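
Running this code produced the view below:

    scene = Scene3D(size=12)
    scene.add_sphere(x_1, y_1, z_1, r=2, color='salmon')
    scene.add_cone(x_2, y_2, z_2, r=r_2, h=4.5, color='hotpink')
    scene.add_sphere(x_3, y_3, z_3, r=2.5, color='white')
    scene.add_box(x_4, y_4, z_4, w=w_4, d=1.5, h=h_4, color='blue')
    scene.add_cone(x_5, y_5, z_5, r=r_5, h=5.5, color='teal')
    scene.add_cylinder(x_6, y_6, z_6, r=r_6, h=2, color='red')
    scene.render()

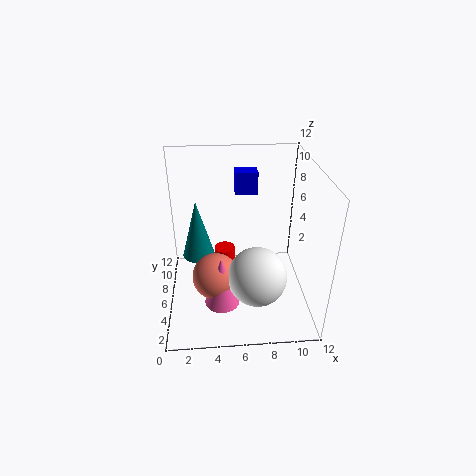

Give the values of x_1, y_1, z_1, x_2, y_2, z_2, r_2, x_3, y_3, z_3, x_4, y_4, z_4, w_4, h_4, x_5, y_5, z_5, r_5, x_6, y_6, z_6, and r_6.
x_1 = 4
y_1 = 5.5
z_1 = 2.5
x_2 = 4.5
y_2 = 4.5
z_2 = 0.5
r_2 = 1.5
x_3 = 7.5
y_3 = 4.5
z_3 = 3
x_4 = 6
y_4 = 9
z_4 = 8.5
w_4 = 2
h_4 = 2
x_5 = 2.5
y_5 = 9
z_5 = 2.5
r_5 = 1.5
x_6 = 5
y_6 = 10
z_6 = 0.5
r_6 = 1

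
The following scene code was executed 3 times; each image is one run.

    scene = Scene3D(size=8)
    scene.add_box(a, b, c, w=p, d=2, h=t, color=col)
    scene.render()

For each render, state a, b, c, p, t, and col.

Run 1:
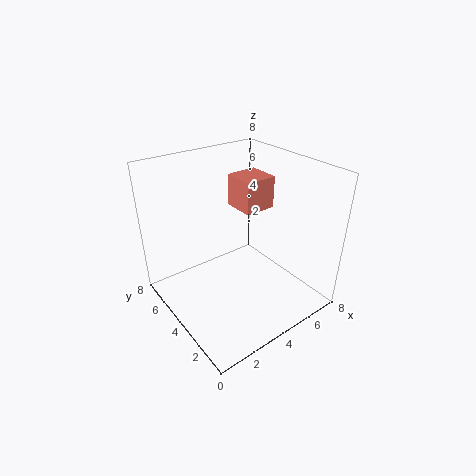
a = 5.5
b = 5
c = 4.5
p = 2
t = 2
col = 'salmon'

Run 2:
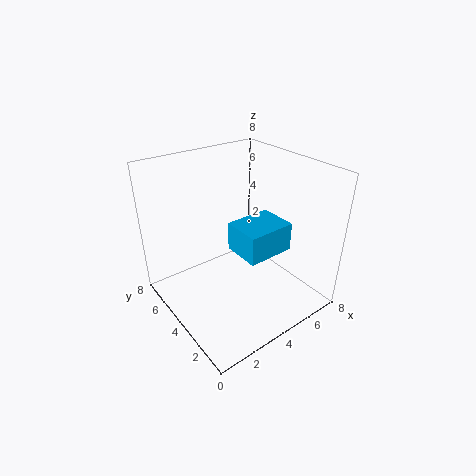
a = 3
b = 1.5
c = 4
p = 2.5
t = 1.5
col = 'deepskyblue'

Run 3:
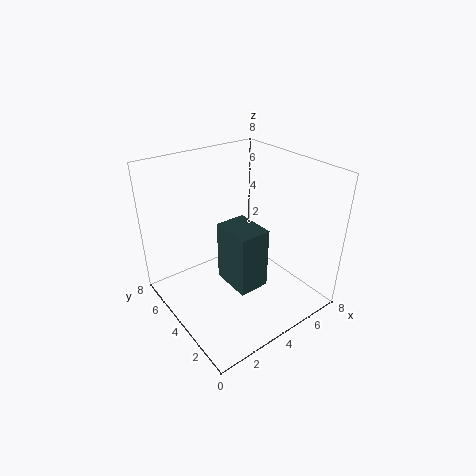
a = 2
b = 1
c = 3
p = 1.5
t = 3
col = 'darkslategray'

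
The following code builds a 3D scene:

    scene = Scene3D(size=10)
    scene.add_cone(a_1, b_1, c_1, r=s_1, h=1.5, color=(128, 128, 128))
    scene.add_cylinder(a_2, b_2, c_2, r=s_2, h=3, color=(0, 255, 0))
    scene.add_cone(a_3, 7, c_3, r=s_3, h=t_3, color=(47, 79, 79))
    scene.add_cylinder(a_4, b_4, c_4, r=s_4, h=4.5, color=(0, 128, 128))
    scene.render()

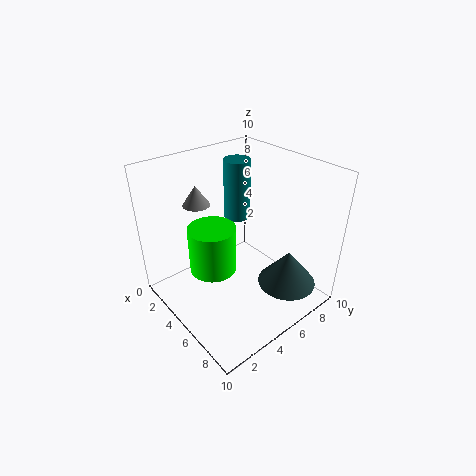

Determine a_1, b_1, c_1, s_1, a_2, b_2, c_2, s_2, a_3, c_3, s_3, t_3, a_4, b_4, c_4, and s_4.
a_1 = 1.5; b_1 = 4; c_1 = 6.5; s_1 = 1; a_2 = 5.5; b_2 = 2.5; c_2 = 4; s_2 = 1.5; a_3 = 8; c_3 = 2; s_3 = 2; t_3 = 2.5; a_4 = 2.5; b_4 = 7; c_4 = 5; s_4 = 1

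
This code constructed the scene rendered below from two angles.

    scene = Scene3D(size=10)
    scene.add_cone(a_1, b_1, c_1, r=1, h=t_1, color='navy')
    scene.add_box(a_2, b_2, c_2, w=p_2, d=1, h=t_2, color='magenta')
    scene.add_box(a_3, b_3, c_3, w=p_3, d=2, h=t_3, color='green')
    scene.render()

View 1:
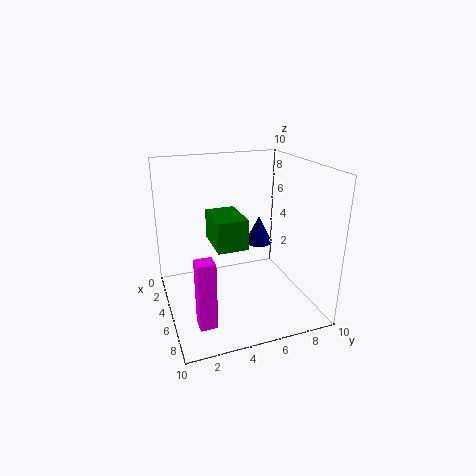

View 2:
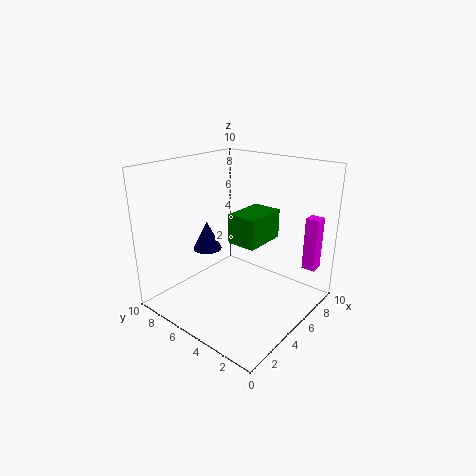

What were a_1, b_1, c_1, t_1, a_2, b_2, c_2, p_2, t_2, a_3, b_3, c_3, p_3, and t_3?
a_1 = 4, b_1 = 7, c_1 = 4, t_1 = 2, a_2 = 9, b_2 = 1, c_2 = 2, p_2 = 1, t_2 = 4, a_3 = 4, b_3 = 3, c_3 = 5, p_3 = 3, t_3 = 2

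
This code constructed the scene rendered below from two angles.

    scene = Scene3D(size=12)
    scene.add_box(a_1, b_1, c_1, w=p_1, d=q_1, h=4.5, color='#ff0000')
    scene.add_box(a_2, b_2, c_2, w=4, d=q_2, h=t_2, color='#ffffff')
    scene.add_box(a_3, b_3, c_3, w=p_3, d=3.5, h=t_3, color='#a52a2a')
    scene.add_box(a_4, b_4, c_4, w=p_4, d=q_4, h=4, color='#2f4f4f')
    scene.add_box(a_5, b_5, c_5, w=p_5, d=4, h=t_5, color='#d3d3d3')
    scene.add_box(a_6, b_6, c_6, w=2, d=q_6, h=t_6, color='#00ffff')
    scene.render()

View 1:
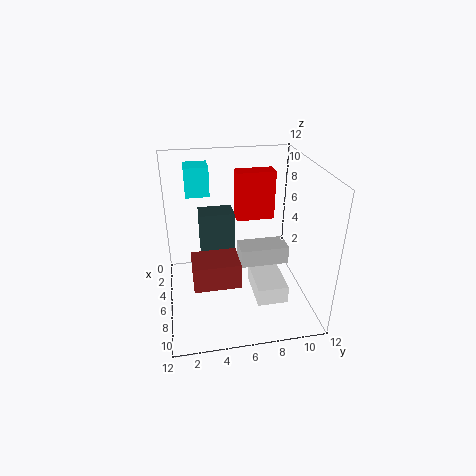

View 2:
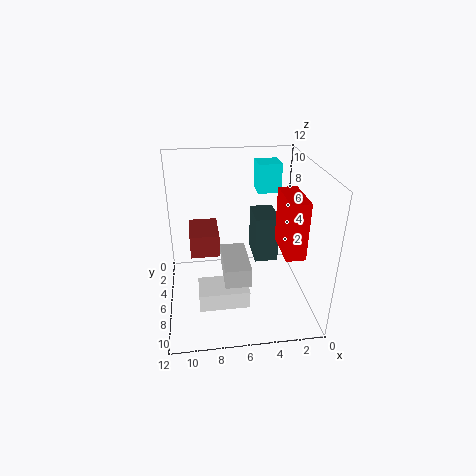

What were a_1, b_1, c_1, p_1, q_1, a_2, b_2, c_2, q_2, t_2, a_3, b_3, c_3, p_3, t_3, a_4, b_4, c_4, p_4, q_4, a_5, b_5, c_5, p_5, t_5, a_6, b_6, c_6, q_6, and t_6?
a_1 = 1.5, b_1 = 6.5, c_1 = 6, p_1 = 1.5, q_1 = 3.5, a_2 = 5.5, b_2 = 7, c_2 = 1.5, q_2 = 2.5, t_2 = 1.5, a_3 = 7.5, b_3 = 2, c_3 = 4, p_3 = 2.5, t_3 = 2, a_4 = 2.5, b_4 = 3, c_4 = 3.5, p_4 = 2, q_4 = 3, a_5 = 5.5, b_5 = 6, c_5 = 4, p_5 = 2, t_5 = 1.5, a_6 = 2, b_6 = 2, c_6 = 9, q_6 = 2, t_6 = 2.5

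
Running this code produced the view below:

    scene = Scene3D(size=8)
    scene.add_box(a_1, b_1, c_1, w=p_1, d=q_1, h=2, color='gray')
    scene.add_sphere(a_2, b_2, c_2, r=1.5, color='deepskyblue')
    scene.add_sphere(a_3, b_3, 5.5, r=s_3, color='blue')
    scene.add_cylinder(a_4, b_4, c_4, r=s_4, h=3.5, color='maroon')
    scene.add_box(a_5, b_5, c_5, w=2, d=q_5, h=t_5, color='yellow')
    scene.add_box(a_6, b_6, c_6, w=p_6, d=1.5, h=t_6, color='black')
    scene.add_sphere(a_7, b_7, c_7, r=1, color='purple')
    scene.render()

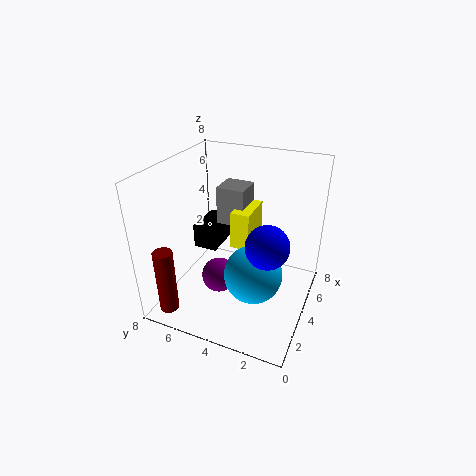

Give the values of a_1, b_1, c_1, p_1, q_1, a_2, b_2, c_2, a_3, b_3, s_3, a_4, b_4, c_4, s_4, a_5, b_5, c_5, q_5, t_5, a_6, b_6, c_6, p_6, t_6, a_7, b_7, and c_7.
a_1 = 3.5; b_1 = 3.5; c_1 = 5; p_1 = 1.5; q_1 = 1.5; a_2 = 2.5; b_2 = 2.5; c_2 = 3; a_3 = 1.5; b_3 = 1.5; s_3 = 1; a_4 = 0.5; b_4 = 6.5; c_4 = 1; s_4 = 0.5; a_5 = 3; b_5 = 3; c_5 = 4; q_5 = 1; t_5 = 2; a_6 = 5; b_6 = 6; c_6 = 2; p_6 = 2.5; t_6 = 1.5; a_7 = 3.5; b_7 = 5; c_7 = 1.5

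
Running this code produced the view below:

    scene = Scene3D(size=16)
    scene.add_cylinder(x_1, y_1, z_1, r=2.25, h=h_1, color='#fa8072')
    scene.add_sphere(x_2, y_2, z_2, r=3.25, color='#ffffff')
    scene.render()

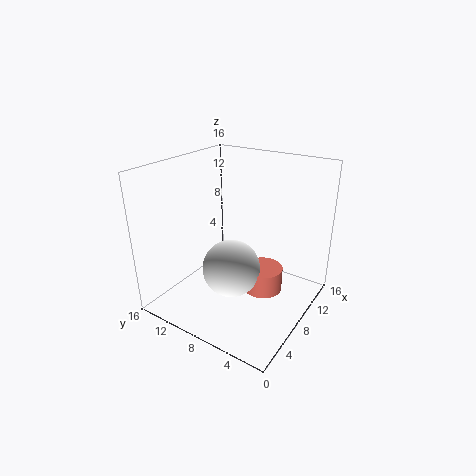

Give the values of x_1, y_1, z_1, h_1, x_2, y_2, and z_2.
x_1 = 9.5; y_1 = 5.5; z_1 = 1.5; h_1 = 2.75; x_2 = 7; y_2 = 8.25; z_2 = 4.5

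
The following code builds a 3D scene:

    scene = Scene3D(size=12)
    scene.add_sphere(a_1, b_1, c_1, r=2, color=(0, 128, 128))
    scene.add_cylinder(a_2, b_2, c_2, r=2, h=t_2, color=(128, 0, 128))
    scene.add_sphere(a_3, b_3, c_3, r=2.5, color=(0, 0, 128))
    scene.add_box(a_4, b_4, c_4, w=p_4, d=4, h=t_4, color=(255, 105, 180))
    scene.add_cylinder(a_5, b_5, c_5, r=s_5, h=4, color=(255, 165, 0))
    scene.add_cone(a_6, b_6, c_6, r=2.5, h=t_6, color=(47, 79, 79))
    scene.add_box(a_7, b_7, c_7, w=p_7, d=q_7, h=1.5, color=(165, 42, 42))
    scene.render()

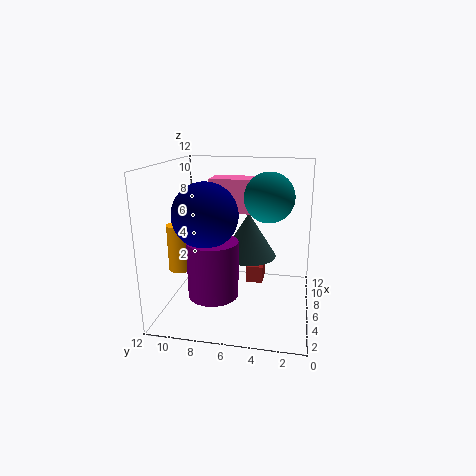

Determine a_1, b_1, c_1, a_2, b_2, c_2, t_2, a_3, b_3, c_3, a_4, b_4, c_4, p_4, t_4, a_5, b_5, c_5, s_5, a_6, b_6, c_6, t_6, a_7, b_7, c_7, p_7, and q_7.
a_1 = 6
b_1 = 3.5
c_1 = 9.5
a_2 = 3.5
b_2 = 7.5
c_2 = 2
t_2 = 4.5
a_3 = 3.5
b_3 = 8
c_3 = 8.5
a_4 = 8
b_4 = 5
c_4 = 7.5
p_4 = 2.5
t_4 = 3
a_5 = 5.5
b_5 = 11
c_5 = 3
s_5 = 1
a_6 = 8.5
b_6 = 5.5
c_6 = 3.5
t_6 = 4
a_7 = 7
b_7 = 4
c_7 = 1.5
p_7 = 2.5
q_7 = 1.5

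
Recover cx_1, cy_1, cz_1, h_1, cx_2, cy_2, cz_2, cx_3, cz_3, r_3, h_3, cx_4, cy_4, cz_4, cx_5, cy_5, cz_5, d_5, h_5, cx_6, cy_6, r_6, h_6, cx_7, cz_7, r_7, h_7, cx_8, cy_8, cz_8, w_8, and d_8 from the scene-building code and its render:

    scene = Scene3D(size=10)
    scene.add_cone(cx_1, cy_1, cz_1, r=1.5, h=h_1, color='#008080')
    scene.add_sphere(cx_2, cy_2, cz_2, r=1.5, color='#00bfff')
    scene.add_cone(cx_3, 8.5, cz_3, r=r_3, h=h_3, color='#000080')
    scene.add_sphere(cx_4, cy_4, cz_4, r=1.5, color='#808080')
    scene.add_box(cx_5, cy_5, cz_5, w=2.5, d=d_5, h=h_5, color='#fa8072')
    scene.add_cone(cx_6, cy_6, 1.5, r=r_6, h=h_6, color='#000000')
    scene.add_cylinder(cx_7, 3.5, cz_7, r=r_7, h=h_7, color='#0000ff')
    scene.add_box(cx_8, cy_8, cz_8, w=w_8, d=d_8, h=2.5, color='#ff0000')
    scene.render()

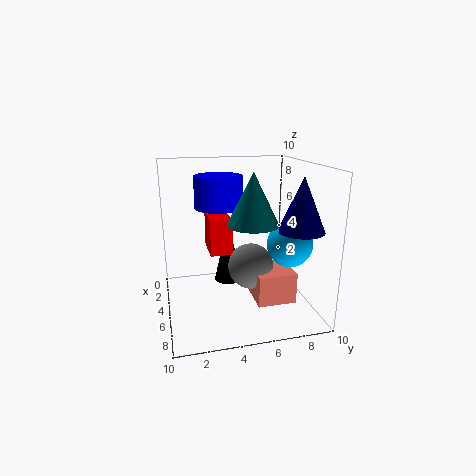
cx_1 = 8.5; cy_1 = 5; cz_1 = 7; h_1 = 3; cx_2 = 7; cy_2 = 8; cz_2 = 5; cx_3 = 7.5; cz_3 = 6; r_3 = 1.5; h_3 = 3.5; cx_4 = 6.5; cy_4 = 5.5; cz_4 = 3.5; cx_5 = 6; cy_5 = 5.5; cz_5 = 1.5; d_5 = 2.5; h_5 = 2; cx_6 = 4; cy_6 = 4.5; r_6 = 1; h_6 = 4.5; cx_7 = 6; cz_7 = 7.5; r_7 = 1.5; h_7 = 2; cx_8 = 3; cy_8 = 3; cz_8 = 4; w_8 = 2.5; d_8 = 1.5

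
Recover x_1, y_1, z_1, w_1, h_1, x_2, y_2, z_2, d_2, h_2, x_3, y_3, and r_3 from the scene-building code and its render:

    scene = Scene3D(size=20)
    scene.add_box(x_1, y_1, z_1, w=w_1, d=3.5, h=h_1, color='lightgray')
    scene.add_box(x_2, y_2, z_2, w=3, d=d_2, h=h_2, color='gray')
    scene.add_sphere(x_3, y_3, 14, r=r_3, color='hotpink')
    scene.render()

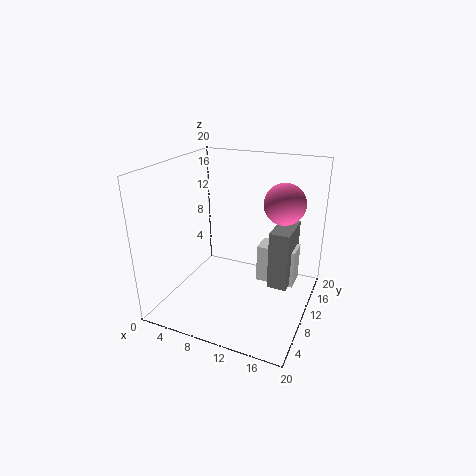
x_1 = 11
y_1 = 15
z_1 = 0.5
w_1 = 6
h_1 = 6
x_2 = 13.5
y_2 = 13
z_2 = 1
d_2 = 6.5
h_2 = 9
x_3 = 15
y_3 = 15
r_3 = 3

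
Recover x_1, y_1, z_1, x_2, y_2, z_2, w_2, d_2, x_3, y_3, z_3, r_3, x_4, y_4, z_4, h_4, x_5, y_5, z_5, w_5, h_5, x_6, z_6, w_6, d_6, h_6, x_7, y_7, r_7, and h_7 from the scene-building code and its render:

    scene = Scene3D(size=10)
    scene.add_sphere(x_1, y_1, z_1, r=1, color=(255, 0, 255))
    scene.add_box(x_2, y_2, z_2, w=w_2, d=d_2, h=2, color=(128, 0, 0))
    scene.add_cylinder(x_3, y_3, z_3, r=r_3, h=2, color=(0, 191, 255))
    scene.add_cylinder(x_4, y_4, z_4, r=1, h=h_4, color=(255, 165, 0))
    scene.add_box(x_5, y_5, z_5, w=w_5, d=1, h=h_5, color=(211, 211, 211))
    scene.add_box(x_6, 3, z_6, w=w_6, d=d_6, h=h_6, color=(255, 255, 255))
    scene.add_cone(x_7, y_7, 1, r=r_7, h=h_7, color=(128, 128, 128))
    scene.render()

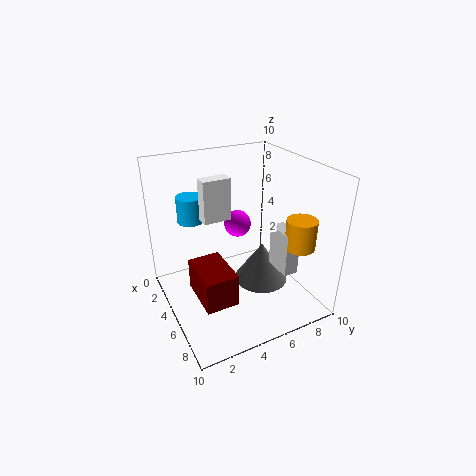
x_1 = 3; y_1 = 6; z_1 = 5; x_2 = 6; y_2 = 1; z_2 = 3; w_2 = 3; d_2 = 2; x_3 = 1; y_3 = 3; z_3 = 5; r_3 = 1; x_4 = 8; y_4 = 8; z_4 = 5; h_4 = 2; x_5 = 6; y_5 = 7; z_5 = 3; w_5 = 2; h_5 = 3; x_6 = 3; z_6 = 6; w_6 = 1; d_6 = 2; h_6 = 3; x_7 = 5; y_7 = 7; r_7 = 2; h_7 = 3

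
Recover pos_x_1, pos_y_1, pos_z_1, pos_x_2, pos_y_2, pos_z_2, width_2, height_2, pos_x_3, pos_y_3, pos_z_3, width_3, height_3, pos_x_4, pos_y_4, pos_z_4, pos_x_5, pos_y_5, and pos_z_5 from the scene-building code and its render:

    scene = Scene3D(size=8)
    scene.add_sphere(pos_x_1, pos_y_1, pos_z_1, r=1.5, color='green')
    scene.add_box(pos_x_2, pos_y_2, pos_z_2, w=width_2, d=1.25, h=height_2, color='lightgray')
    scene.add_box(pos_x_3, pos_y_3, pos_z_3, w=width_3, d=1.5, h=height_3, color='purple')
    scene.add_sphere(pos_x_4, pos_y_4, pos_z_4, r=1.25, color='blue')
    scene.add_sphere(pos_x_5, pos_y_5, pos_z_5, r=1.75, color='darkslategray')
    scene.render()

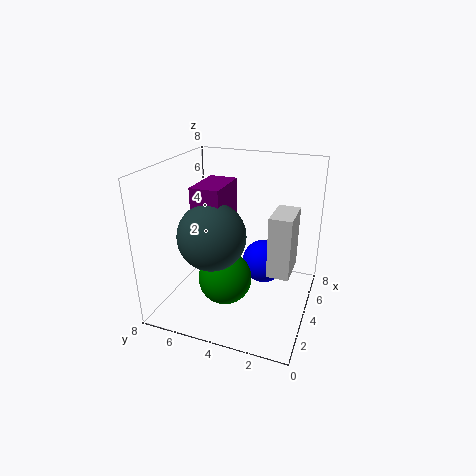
pos_x_1 = 3.25; pos_y_1 = 4.5; pos_z_1 = 1.75; pos_x_2 = 3.75; pos_y_2 = 1; pos_z_2 = 2; width_2 = 2.25; height_2 = 3.5; pos_x_3 = 2; pos_y_3 = 4.25; pos_z_3 = 4.5; width_3 = 2.5; height_3 = 2.75; pos_x_4 = 5; pos_y_4 = 2.75; pos_z_4 = 2.25; pos_x_5 = 2.25; pos_y_5 = 4.75; pos_z_5 = 4.75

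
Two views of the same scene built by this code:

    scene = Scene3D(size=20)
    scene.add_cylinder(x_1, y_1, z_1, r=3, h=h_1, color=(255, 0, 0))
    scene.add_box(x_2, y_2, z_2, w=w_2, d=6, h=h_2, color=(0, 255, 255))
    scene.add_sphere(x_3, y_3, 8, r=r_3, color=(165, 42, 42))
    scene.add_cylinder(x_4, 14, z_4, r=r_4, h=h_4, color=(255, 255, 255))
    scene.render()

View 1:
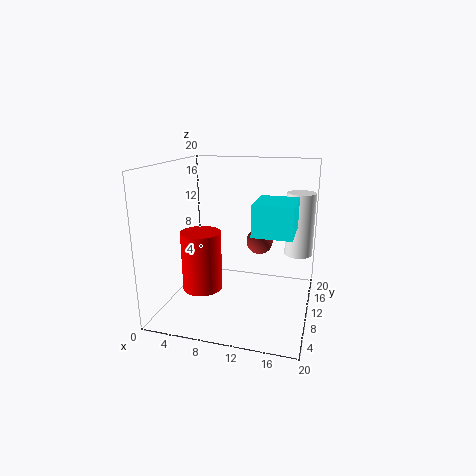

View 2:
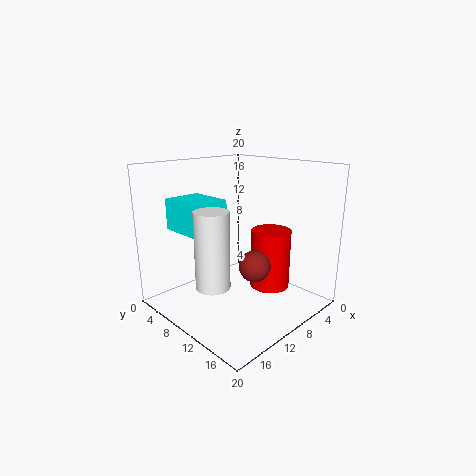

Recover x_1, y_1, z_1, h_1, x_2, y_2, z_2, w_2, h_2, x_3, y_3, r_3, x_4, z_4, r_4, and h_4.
x_1 = 4
y_1 = 11
z_1 = 1
h_1 = 9
x_2 = 13
y_2 = 5
z_2 = 12
w_2 = 5
h_2 = 4
x_3 = 12
y_3 = 15
r_3 = 2
x_4 = 18
z_4 = 7
r_4 = 2
h_4 = 9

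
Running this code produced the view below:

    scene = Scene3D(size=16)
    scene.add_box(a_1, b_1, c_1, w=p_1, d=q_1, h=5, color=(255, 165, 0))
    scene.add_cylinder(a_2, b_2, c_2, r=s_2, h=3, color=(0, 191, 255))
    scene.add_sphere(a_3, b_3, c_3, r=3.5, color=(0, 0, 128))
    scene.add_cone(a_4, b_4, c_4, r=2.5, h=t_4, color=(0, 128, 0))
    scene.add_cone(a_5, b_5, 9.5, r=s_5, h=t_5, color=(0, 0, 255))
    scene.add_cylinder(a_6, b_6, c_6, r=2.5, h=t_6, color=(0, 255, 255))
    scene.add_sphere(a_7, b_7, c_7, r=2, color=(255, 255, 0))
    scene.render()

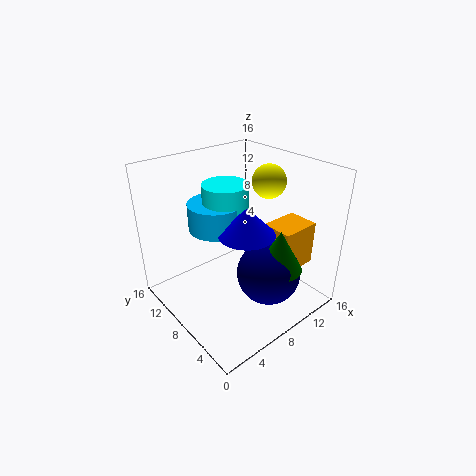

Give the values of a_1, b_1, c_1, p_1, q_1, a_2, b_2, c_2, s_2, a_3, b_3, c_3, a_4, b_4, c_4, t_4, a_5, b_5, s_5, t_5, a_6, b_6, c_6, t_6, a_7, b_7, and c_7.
a_1 = 10.5, b_1 = 3, c_1 = 4.5, p_1 = 4.5, q_1 = 3.5, a_2 = 6.5, b_2 = 10, c_2 = 9, s_2 = 3, a_3 = 9.5, b_3 = 4.5, c_3 = 4.5, a_4 = 10, b_4 = 3.5, c_4 = 5.5, t_4 = 4.5, a_5 = 7.5, b_5 = 6, s_5 = 3, t_5 = 3, a_6 = 7.5, b_6 = 9.5, c_6 = 10.5, t_6 = 3.5, a_7 = 13.5, b_7 = 9, c_7 = 13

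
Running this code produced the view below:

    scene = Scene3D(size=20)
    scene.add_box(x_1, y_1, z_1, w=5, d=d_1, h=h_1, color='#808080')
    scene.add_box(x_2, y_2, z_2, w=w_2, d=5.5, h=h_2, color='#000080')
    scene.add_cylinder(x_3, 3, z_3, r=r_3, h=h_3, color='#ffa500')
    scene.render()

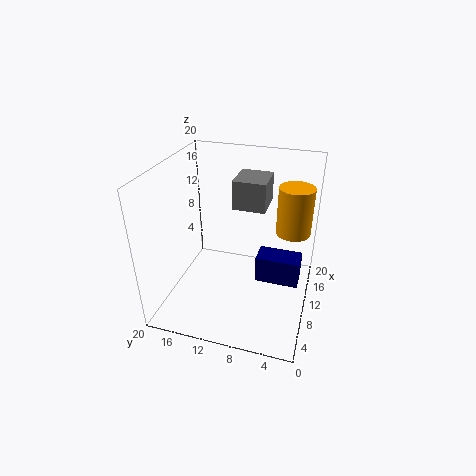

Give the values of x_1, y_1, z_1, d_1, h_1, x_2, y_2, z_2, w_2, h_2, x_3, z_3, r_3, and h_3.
x_1 = 10.5, y_1 = 6.5, z_1 = 14, d_1 = 4.5, h_1 = 4, x_2 = 6, y_2 = 1, z_2 = 6.5, w_2 = 3, h_2 = 3.5, x_3 = 14.5, z_3 = 9.5, r_3 = 2.5, h_3 = 7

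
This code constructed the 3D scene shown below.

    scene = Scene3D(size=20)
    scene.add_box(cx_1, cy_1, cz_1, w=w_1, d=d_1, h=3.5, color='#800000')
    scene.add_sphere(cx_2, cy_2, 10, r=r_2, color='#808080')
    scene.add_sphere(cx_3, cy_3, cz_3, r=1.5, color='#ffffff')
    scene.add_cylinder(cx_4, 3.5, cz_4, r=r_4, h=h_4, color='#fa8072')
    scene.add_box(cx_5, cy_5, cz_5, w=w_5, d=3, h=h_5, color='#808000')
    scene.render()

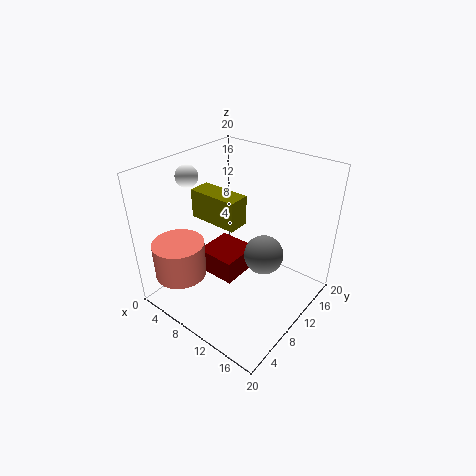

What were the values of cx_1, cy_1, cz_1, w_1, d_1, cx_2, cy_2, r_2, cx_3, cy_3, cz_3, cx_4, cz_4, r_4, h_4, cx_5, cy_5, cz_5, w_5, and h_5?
cx_1 = 4
cy_1 = 8
cz_1 = 3
w_1 = 6
d_1 = 6
cx_2 = 15
cy_2 = 9
r_2 = 2.5
cx_3 = 4
cy_3 = 7
cz_3 = 18.5
cx_4 = 5
cz_4 = 5.5
r_4 = 3.5
h_4 = 5
cx_5 = 4
cy_5 = 7.5
cz_5 = 12.5
w_5 = 7
h_5 = 4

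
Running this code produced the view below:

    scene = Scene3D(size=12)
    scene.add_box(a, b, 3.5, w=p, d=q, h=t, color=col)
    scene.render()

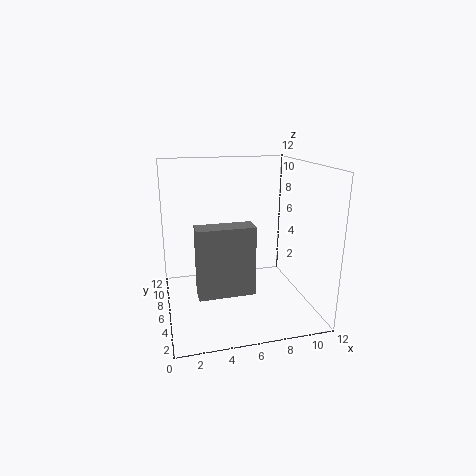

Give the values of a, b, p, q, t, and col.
a = 2
b = 1
p = 4
q = 1.5
t = 5
col = 'gray'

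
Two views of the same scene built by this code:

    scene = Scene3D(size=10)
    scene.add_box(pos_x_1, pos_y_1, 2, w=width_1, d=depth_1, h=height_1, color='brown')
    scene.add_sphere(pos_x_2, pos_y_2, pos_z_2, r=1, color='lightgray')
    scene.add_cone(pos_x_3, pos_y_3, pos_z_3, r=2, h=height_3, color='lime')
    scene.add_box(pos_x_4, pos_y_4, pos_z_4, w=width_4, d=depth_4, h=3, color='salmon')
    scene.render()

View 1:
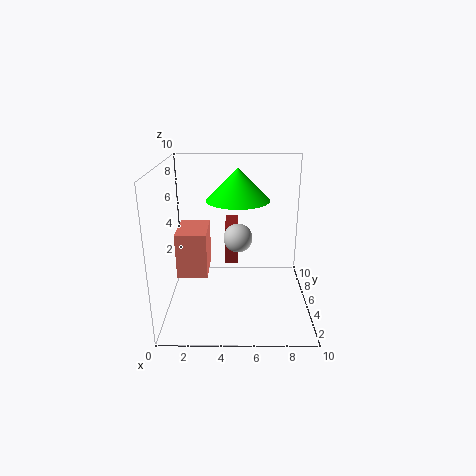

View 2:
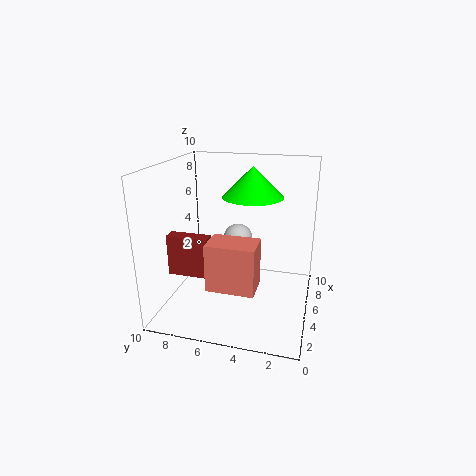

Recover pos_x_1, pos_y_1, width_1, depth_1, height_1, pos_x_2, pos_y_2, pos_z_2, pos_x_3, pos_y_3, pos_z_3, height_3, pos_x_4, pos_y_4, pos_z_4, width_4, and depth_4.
pos_x_1 = 4, pos_y_1 = 7, width_1 = 1, depth_1 = 3, height_1 = 3, pos_x_2 = 5, pos_y_2 = 5, pos_z_2 = 5, pos_x_3 = 5, pos_y_3 = 4, pos_z_3 = 8, height_3 = 2, pos_x_4 = 1, pos_y_4 = 3, pos_z_4 = 3, width_4 = 2, depth_4 = 3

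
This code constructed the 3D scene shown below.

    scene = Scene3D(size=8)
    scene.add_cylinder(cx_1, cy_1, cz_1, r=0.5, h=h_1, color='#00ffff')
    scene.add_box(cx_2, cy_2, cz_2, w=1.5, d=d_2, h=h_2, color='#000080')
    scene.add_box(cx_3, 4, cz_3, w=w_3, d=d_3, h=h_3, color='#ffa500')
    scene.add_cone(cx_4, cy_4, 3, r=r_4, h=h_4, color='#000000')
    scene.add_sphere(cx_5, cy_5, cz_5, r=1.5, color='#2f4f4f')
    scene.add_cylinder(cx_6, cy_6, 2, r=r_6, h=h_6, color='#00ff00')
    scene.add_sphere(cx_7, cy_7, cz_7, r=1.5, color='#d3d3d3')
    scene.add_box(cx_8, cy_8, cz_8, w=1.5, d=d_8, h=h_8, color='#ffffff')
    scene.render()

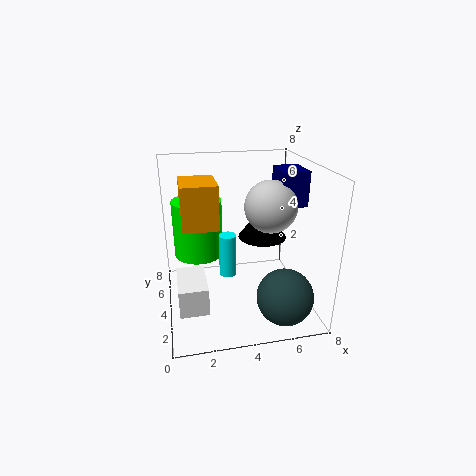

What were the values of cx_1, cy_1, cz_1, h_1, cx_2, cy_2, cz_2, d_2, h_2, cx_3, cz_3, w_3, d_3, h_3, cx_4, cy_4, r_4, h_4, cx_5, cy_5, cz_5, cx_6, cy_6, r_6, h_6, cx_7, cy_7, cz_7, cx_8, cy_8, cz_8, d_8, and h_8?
cx_1 = 3.5, cy_1 = 4.5, cz_1 = 1.5, h_1 = 2.5, cx_2 = 6.5, cy_2 = 4, cz_2 = 5.5, d_2 = 2, h_2 = 2, cx_3 = 1, cz_3 = 4.5, w_3 = 2, d_3 = 2.5, h_3 = 2.5, cx_4 = 6, cy_4 = 6, r_4 = 1.5, h_4 = 2, cx_5 = 6, cy_5 = 1.5, cz_5 = 1.5, cx_6 = 2, cy_6 = 6.5, r_6 = 1.5, h_6 = 3.5, cx_7 = 6, cy_7 = 4.5, cz_7 = 5.5, cx_8 = 0.5, cy_8 = 1.5, cz_8 = 1, d_8 = 2.5, h_8 = 1.5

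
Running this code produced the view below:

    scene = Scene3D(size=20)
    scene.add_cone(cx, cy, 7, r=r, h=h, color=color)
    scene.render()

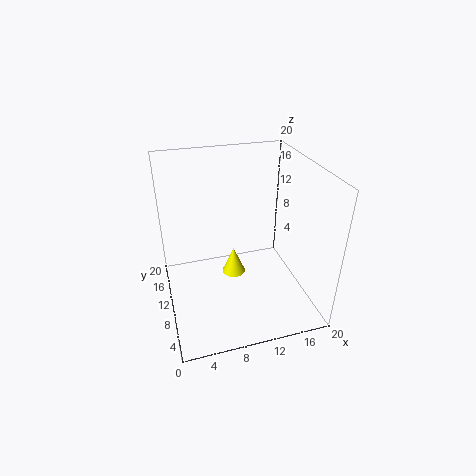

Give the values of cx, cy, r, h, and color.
cx = 8.5; cy = 7; r = 1.5; h = 3.5; color = 'yellow'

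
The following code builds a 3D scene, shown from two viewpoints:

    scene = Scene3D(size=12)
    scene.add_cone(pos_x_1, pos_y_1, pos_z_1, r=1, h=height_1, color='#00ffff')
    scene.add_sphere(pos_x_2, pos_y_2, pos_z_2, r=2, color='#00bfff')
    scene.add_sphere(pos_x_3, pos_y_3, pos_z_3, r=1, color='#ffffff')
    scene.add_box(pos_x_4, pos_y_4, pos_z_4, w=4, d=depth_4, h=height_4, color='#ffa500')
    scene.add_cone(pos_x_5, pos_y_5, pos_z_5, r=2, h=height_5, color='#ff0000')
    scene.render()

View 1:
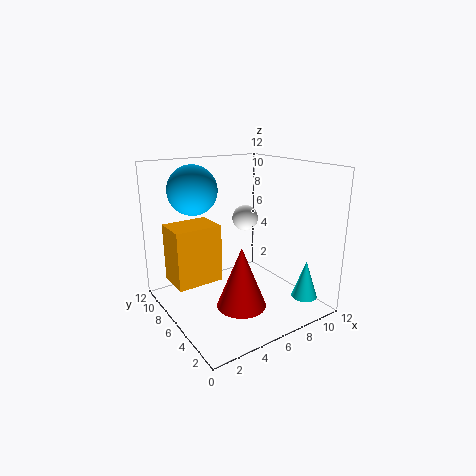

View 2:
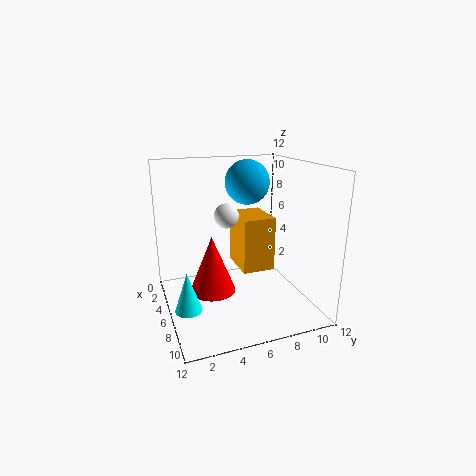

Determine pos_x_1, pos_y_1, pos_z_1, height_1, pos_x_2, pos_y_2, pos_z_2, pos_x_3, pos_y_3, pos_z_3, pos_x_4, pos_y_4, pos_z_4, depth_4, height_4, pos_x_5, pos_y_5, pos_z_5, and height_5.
pos_x_1 = 9; pos_y_1 = 1; pos_z_1 = 2; height_1 = 3; pos_x_2 = 3; pos_y_2 = 8; pos_z_2 = 10; pos_x_3 = 6; pos_y_3 = 5; pos_z_3 = 8; pos_x_4 = 1; pos_y_4 = 7; pos_z_4 = 2; depth_4 = 3; height_4 = 5; pos_x_5 = 5; pos_y_5 = 4; pos_z_5 = 1; height_5 = 5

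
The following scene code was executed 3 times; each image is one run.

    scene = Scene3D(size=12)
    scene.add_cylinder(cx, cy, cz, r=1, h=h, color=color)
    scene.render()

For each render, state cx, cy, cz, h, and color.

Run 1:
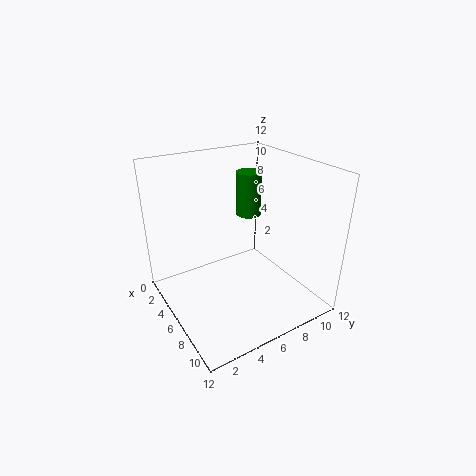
cx = 6; cy = 7; cz = 8; h = 3.5; color = 'green'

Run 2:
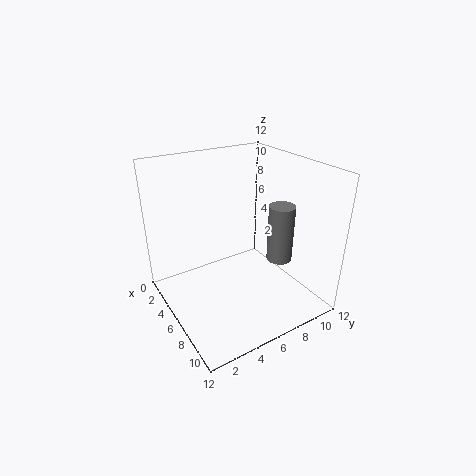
cx = 9; cy = 8; cz = 5; h = 4.5; color = 'gray'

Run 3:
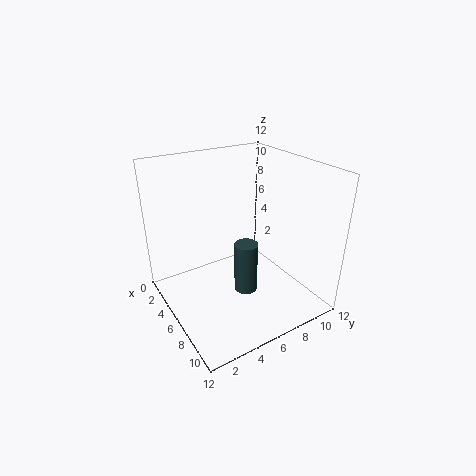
cx = 6.5; cy = 6.5; cz = 1; h = 4.5; color = 'darkslategray'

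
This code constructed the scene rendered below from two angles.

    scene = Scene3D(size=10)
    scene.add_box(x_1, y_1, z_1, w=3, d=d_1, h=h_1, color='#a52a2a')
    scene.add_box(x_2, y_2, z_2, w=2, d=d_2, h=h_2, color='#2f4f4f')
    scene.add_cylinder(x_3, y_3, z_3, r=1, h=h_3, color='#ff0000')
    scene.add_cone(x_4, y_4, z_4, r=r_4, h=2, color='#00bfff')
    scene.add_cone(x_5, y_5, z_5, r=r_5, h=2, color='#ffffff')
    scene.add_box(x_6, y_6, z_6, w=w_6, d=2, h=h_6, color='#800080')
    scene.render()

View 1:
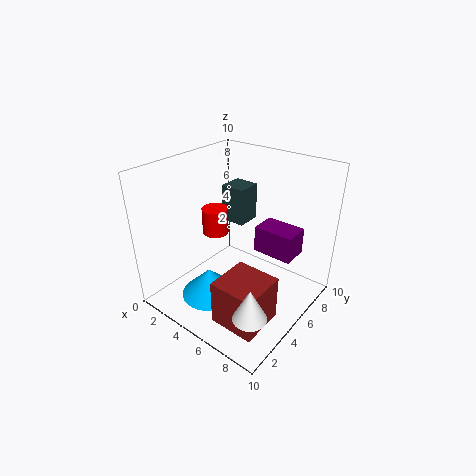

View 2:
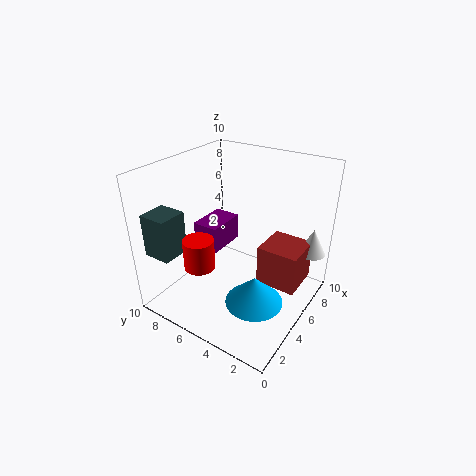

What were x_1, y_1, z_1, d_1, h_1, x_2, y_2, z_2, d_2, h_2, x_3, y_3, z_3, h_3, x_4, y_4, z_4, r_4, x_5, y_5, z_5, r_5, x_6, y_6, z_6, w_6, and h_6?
x_1 = 6, y_1 = 1, z_1 = 1, d_1 = 3, h_1 = 3, x_2 = 1, y_2 = 8, z_2 = 4, d_2 = 2, h_2 = 3, x_3 = 2, y_3 = 6, z_3 = 4, h_3 = 2, x_4 = 4, y_4 = 3, z_4 = 1, r_4 = 2, x_5 = 9, y_5 = 1, z_5 = 3, r_5 = 1, x_6 = 5, y_6 = 7, z_6 = 3, w_6 = 3, h_6 = 2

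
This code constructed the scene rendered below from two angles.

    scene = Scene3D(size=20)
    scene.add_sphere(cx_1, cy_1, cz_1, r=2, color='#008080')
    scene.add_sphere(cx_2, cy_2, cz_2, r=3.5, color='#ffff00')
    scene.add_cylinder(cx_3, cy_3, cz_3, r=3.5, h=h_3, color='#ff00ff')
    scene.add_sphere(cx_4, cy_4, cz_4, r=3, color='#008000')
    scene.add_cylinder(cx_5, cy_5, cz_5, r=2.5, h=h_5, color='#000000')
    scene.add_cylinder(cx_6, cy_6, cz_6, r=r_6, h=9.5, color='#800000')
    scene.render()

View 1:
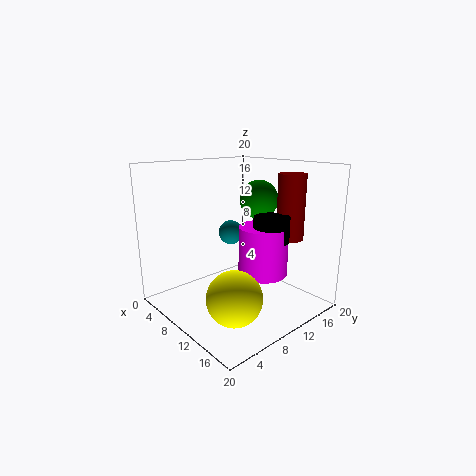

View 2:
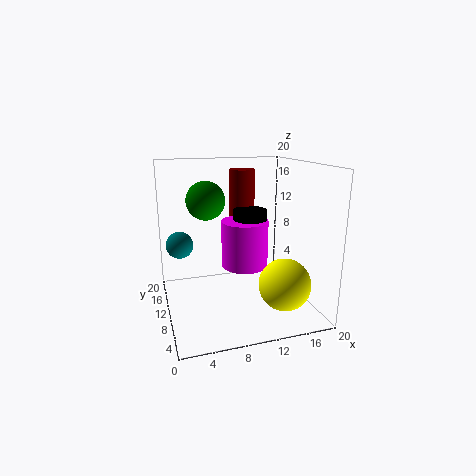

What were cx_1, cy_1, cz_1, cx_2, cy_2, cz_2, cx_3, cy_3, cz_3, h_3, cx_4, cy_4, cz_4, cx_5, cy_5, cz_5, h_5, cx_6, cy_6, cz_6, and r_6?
cx_1 = 2.5; cy_1 = 15; cz_1 = 8; cx_2 = 15; cy_2 = 5; cz_2 = 4.5; cx_3 = 12; cy_3 = 13; cz_3 = 4.5; h_3 = 7; cx_4 = 7; cy_4 = 17; cz_4 = 14; cx_5 = 13; cy_5 = 13.5; cz_5 = 9.5; h_5 = 3.5; cx_6 = 13; cy_6 = 17.5; cz_6 = 9; r_6 = 2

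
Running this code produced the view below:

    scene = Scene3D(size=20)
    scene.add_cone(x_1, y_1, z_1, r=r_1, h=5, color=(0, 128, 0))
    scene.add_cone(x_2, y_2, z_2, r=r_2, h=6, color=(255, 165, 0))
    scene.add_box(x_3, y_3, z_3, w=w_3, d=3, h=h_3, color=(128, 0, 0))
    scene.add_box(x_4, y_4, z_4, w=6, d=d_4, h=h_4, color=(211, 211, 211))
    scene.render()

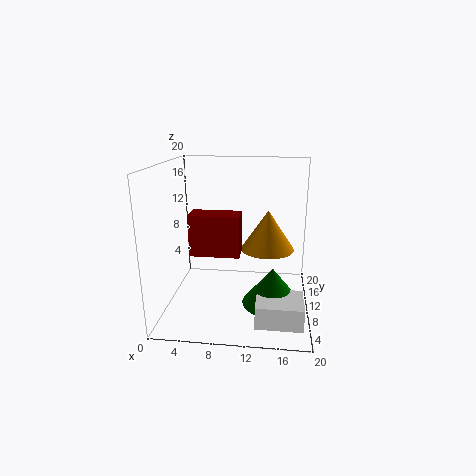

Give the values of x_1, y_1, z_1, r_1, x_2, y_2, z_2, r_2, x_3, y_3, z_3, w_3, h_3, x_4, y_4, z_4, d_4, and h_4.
x_1 = 15; y_1 = 7; z_1 = 2; r_1 = 4; x_2 = 14; y_2 = 14; z_2 = 7; r_2 = 4; x_3 = 5; y_3 = 3; z_3 = 10; w_3 = 6; h_3 = 5; x_4 = 13; y_4 = 2; z_4 = 1; d_4 = 5; h_4 = 3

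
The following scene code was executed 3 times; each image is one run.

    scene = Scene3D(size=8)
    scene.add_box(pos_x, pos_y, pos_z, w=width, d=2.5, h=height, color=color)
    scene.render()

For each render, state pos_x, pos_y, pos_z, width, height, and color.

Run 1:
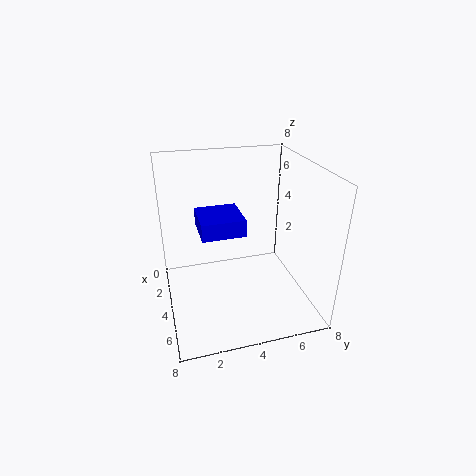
pos_x = 1.5, pos_y = 2, pos_z = 4, width = 2.5, height = 1, color = 'blue'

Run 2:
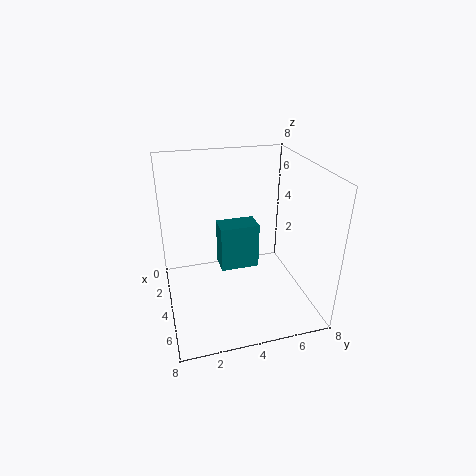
pos_x = 0.5, pos_y = 3.5, pos_z = 0.5, width = 1.5, height = 3, color = 'teal'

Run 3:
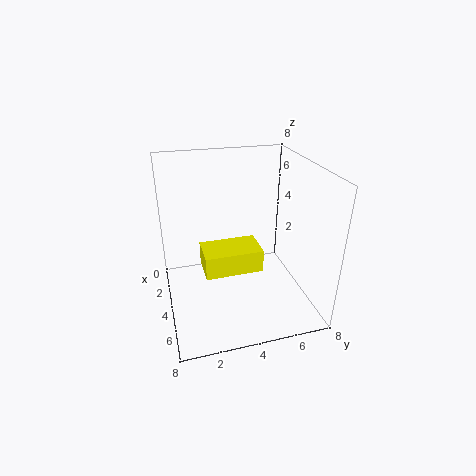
pos_x = 6.5, pos_y = 1.5, pos_z = 4.5, width = 1.5, height = 1, color = 'yellow'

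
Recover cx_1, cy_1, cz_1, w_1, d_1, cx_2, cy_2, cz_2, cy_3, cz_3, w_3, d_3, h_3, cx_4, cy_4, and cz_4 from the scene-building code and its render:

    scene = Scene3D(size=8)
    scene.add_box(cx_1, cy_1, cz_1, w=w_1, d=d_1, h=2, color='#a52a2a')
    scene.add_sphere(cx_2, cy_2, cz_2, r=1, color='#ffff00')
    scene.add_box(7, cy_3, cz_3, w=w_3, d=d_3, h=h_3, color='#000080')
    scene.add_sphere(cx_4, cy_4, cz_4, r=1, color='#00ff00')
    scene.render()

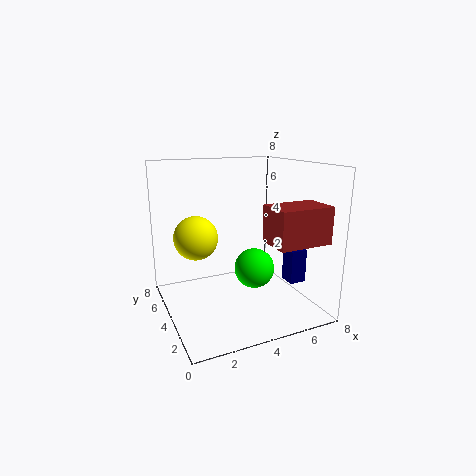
cx_1 = 5; cy_1 = 1; cz_1 = 4; w_1 = 3; d_1 = 2; cx_2 = 1; cy_2 = 2; cz_2 = 5; cy_3 = 3; cz_3 = 1; w_3 = 1; d_3 = 1; h_3 = 2; cx_4 = 4; cy_4 = 2; cz_4 = 3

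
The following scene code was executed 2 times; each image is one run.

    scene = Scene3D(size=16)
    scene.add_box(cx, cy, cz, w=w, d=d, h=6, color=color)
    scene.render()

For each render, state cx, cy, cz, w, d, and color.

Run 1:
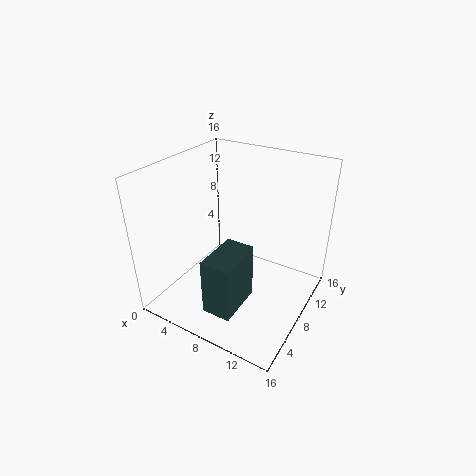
cx = 8, cy = 1, cz = 3, w = 3, d = 5, color = 'darkslategray'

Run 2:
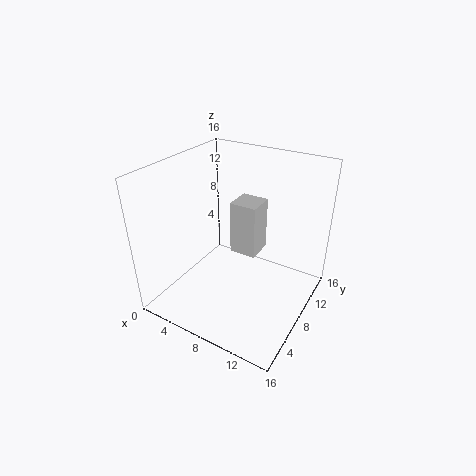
cx = 7, cy = 8, cz = 6, w = 3, d = 3, color = 'lightgray'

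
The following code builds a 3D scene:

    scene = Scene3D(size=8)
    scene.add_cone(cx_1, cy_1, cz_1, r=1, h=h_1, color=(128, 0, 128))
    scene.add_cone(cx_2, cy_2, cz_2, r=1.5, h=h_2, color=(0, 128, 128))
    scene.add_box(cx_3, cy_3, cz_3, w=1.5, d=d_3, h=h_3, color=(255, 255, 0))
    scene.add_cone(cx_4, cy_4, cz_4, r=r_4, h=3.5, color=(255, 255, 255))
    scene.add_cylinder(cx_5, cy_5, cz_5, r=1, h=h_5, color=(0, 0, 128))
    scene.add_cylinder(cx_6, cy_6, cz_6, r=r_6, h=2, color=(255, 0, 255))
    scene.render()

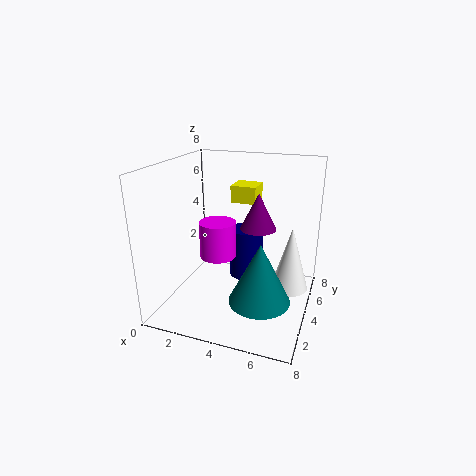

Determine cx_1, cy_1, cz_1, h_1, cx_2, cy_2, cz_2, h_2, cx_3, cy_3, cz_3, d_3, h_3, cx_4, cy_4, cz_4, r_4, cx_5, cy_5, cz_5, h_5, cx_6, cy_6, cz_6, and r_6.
cx_1 = 5; cy_1 = 4.5; cz_1 = 4.5; h_1 = 2; cx_2 = 6; cy_2 = 1.5; cz_2 = 2; h_2 = 3; cx_3 = 3; cy_3 = 5.5; cz_3 = 5.5; d_3 = 1.5; h_3 = 1; cx_4 = 7; cy_4 = 4; cz_4 = 1.5; r_4 = 1; cx_5 = 4; cy_5 = 5.5; cz_5 = 1; h_5 = 3; cx_6 = 3; cy_6 = 3.5; cz_6 = 3; r_6 = 1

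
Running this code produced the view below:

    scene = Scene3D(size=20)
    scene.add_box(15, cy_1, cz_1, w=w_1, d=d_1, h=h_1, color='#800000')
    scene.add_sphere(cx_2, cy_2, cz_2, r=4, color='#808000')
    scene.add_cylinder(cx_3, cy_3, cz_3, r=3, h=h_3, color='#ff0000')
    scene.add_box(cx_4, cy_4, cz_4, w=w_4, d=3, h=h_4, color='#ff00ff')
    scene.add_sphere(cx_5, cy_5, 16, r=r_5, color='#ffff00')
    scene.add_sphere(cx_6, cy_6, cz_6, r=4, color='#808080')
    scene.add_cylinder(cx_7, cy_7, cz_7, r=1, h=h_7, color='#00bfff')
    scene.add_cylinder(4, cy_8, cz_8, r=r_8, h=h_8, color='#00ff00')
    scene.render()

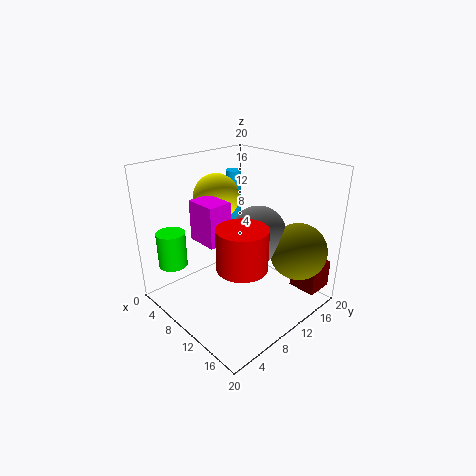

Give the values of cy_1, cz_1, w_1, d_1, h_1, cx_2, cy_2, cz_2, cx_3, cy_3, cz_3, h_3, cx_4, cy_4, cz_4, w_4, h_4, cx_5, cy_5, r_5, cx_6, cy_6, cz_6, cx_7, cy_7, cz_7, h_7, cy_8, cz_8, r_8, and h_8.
cy_1 = 16, cz_1 = 2, w_1 = 4, d_1 = 4, h_1 = 4, cx_2 = 16, cy_2 = 16, cz_2 = 8, cx_3 = 16, cy_3 = 5, cz_3 = 10, h_3 = 5, cx_4 = 9, cy_4 = 3, cz_4 = 12, w_4 = 4, h_4 = 5, cx_5 = 8, cy_5 = 8, r_5 = 3, cx_6 = 11, cy_6 = 13, cz_6 = 10, cx_7 = 8, cy_7 = 11, cz_7 = 12, h_7 = 7, cy_8 = 3, cz_8 = 6, r_8 = 2, h_8 = 5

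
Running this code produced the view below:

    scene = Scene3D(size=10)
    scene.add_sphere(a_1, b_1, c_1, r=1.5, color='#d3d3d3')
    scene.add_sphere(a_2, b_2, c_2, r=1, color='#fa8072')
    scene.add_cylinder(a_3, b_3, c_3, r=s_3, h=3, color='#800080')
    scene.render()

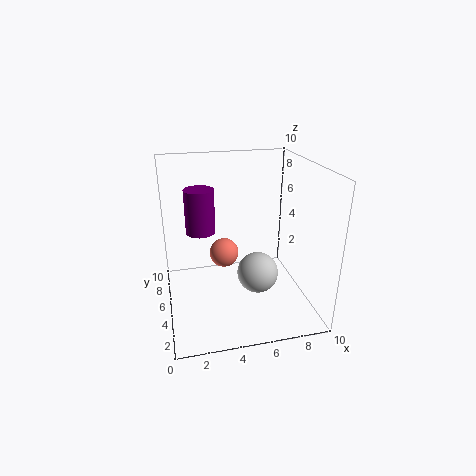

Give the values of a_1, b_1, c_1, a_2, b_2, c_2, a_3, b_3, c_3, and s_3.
a_1 = 6.5; b_1 = 5; c_1 = 2; a_2 = 4; b_2 = 5; c_2 = 4; a_3 = 2.5; b_3 = 5.5; c_3 = 5.5; s_3 = 1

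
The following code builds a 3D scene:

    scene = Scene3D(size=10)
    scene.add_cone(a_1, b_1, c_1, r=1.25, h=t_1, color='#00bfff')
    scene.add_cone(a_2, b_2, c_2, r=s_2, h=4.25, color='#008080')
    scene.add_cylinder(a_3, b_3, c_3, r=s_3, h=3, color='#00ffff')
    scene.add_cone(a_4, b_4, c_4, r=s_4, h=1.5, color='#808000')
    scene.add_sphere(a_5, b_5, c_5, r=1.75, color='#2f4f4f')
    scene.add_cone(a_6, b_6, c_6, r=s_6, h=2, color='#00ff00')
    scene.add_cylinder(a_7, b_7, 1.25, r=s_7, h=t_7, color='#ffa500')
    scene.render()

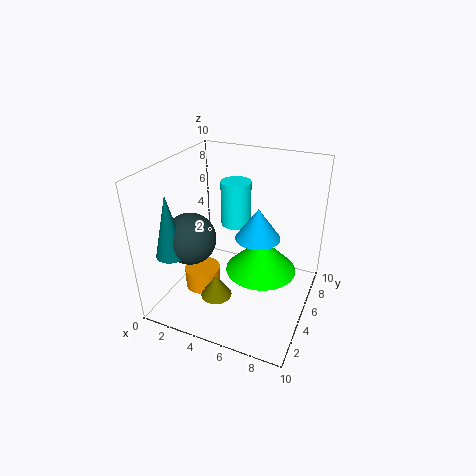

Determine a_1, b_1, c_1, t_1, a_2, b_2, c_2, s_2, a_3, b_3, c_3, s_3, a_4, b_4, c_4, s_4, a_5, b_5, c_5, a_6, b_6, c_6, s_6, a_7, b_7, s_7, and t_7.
a_1 = 7.5, b_1 = 2, c_1 = 7.25, t_1 = 1.75, a_2 = 1.5, b_2 = 2, c_2 = 4.5, s_2 = 1, a_3 = 4.75, b_3 = 5.25, c_3 = 6, s_3 = 1, a_4 = 4.75, b_4 = 2, c_4 = 2.25, s_4 = 1, a_5 = 2.25, b_5 = 3.25, c_5 = 5.25, a_6 = 7.75, b_6 = 2, c_6 = 5.25, s_6 = 2, a_7 = 2.75, b_7 = 3.75, s_7 = 1.25, t_7 = 1.5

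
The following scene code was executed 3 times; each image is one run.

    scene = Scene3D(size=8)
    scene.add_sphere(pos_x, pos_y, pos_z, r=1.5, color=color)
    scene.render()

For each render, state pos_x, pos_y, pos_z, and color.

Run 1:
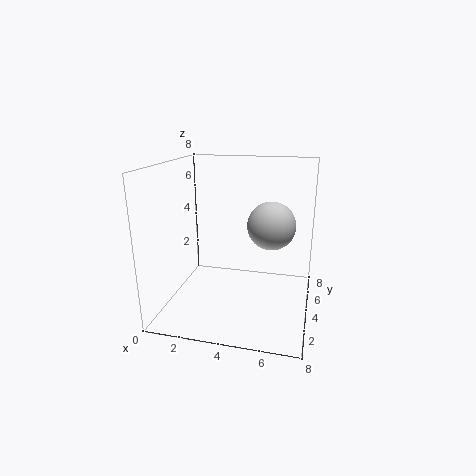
pos_x = 5.5
pos_y = 6.5
pos_z = 4
color = 'lightgray'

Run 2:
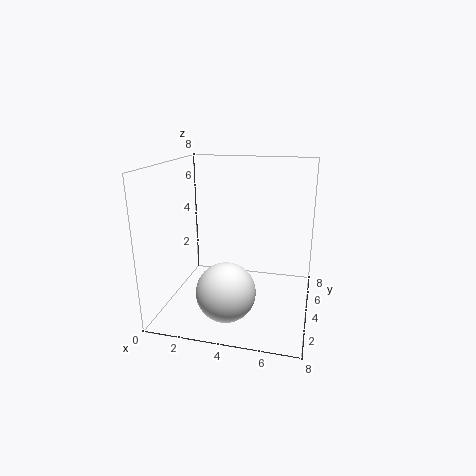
pos_x = 4
pos_y = 1.5
pos_z = 2
color = 'white'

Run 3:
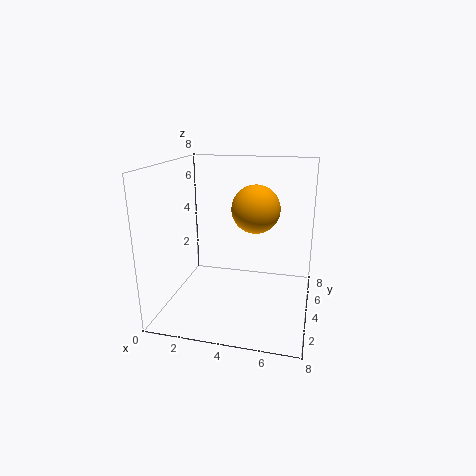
pos_x = 4.5
pos_y = 6.5
pos_z = 5
color = 'orange'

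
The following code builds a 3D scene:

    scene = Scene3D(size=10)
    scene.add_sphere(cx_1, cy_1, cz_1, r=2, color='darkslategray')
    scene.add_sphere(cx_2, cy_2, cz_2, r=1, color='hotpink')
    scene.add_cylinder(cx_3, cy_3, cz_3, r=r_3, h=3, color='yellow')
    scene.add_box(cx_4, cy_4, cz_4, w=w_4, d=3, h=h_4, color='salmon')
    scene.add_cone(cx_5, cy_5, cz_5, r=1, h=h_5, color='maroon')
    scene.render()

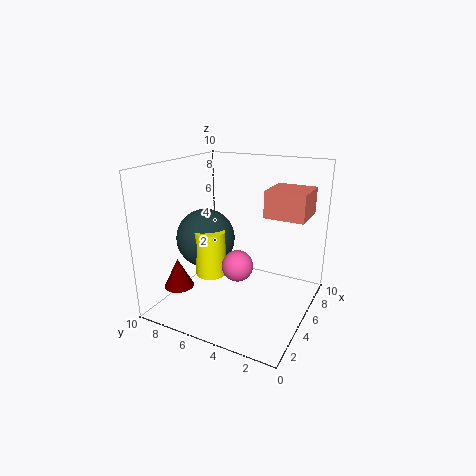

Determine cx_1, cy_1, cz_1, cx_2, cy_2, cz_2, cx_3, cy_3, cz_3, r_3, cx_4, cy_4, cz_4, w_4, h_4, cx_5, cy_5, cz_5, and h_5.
cx_1 = 4
cy_1 = 7
cz_1 = 5
cx_2 = 3
cy_2 = 4
cz_2 = 4
cx_3 = 3
cy_3 = 6
cz_3 = 3
r_3 = 1
cx_4 = 7
cy_4 = 1
cz_4 = 6
w_4 = 3
h_4 = 2
cx_5 = 2
cy_5 = 8
cz_5 = 2
h_5 = 2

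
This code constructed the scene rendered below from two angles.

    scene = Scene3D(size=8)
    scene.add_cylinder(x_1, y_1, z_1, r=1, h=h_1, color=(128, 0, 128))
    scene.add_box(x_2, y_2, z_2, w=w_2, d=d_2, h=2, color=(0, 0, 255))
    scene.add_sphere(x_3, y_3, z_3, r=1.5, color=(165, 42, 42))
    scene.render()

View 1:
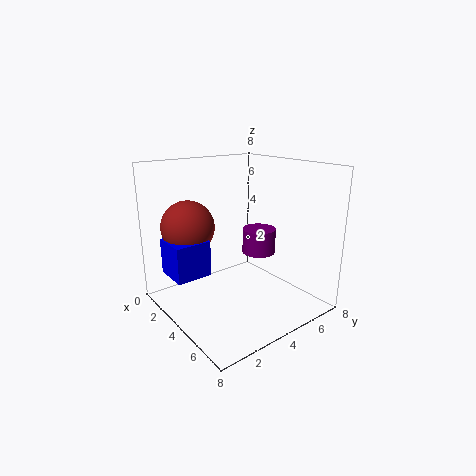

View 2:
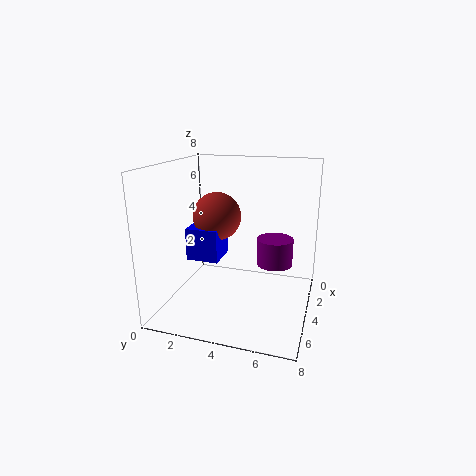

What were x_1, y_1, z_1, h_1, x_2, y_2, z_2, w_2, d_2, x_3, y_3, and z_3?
x_1 = 3.5
y_1 = 6
z_1 = 2.5
h_1 = 1.5
x_2 = 1.5
y_2 = 0.5
z_2 = 2
w_2 = 2
d_2 = 2
x_3 = 2
y_3 = 2
z_3 = 4.5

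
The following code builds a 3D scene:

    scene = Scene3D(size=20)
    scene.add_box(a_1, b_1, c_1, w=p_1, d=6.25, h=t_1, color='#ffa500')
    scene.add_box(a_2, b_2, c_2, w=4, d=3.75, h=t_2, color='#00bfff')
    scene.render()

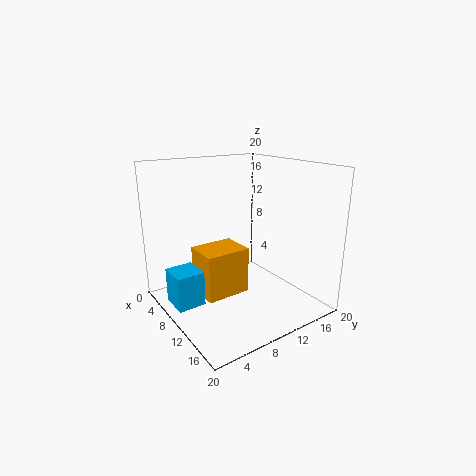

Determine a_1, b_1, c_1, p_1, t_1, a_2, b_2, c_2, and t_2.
a_1 = 6.5, b_1 = 4.5, c_1 = 2.25, p_1 = 5, t_1 = 6.5, a_2 = 6.5, b_2 = 0.5, c_2 = 1.75, t_2 = 4.75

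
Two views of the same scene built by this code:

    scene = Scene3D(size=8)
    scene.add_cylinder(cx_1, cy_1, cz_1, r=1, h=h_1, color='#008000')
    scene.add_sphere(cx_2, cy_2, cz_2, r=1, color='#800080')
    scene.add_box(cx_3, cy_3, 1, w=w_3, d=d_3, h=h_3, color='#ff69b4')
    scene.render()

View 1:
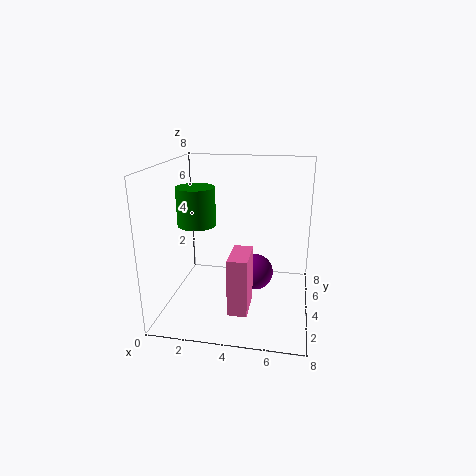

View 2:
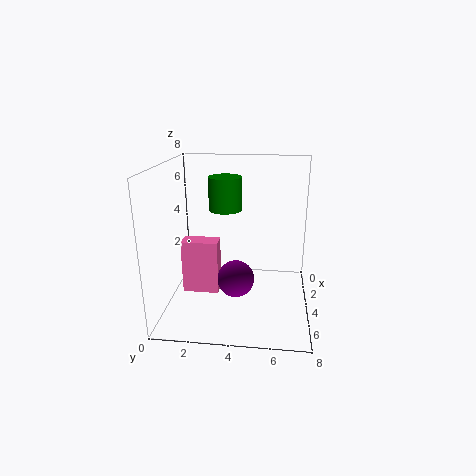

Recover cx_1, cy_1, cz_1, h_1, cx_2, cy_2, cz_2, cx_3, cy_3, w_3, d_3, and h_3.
cx_1 = 2
cy_1 = 3
cz_1 = 5
h_1 = 2
cx_2 = 5
cy_2 = 4
cz_2 = 2
cx_3 = 4
cy_3 = 1
w_3 = 1
d_3 = 2
h_3 = 3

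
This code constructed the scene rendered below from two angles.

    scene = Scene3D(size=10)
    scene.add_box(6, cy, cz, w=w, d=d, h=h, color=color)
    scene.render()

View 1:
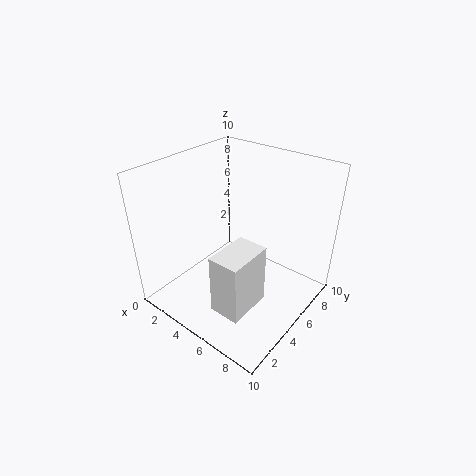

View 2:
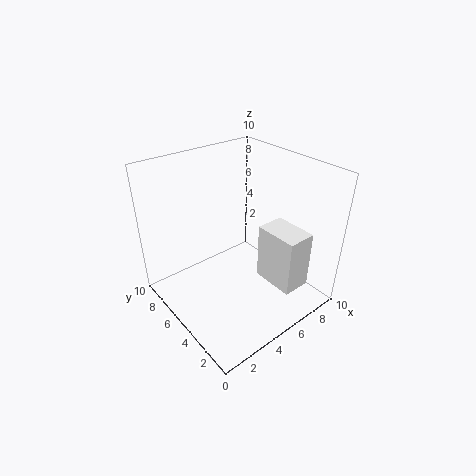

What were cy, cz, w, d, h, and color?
cy = 1, cz = 2, w = 2, d = 3, h = 4, color = 'white'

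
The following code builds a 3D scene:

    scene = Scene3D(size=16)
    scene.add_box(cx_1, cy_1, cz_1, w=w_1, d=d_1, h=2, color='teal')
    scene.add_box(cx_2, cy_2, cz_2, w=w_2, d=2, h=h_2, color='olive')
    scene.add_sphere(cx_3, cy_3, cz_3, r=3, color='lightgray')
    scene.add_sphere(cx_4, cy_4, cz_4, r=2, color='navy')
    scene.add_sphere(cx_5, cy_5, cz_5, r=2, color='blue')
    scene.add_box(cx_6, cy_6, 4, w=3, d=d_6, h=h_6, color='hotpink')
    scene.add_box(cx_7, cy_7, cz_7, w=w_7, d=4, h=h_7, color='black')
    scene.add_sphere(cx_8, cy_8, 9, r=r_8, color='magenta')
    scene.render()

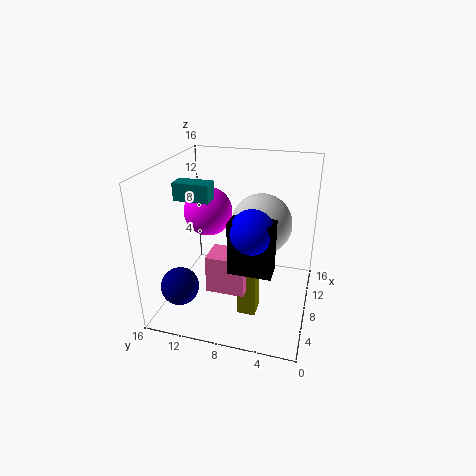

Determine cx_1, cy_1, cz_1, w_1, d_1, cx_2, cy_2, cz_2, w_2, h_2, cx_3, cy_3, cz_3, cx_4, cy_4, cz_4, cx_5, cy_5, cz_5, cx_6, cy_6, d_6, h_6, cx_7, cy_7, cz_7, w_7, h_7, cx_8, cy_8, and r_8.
cx_1 = 7
cy_1 = 11
cz_1 = 12
w_1 = 2
d_1 = 4
cx_2 = 4
cy_2 = 5
cz_2 = 1
w_2 = 2
h_2 = 7
cx_3 = 6
cy_3 = 5
cz_3 = 11
cx_4 = 3
cy_4 = 13
cz_4 = 4
cx_5 = 2
cy_5 = 5
cz_5 = 12
cx_6 = 3
cy_6 = 6
d_6 = 4
h_6 = 4
cx_7 = 1
cy_7 = 3
cz_7 = 8
w_7 = 2
h_7 = 5
cx_8 = 12
cy_8 = 13
r_8 = 3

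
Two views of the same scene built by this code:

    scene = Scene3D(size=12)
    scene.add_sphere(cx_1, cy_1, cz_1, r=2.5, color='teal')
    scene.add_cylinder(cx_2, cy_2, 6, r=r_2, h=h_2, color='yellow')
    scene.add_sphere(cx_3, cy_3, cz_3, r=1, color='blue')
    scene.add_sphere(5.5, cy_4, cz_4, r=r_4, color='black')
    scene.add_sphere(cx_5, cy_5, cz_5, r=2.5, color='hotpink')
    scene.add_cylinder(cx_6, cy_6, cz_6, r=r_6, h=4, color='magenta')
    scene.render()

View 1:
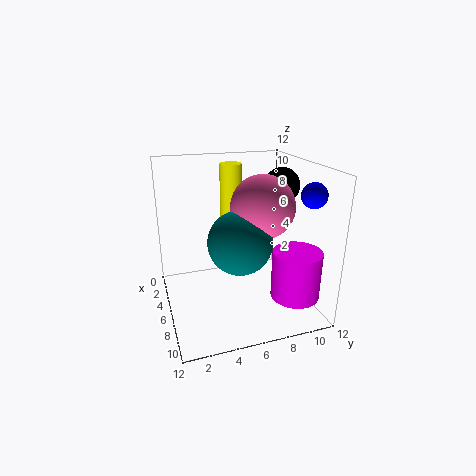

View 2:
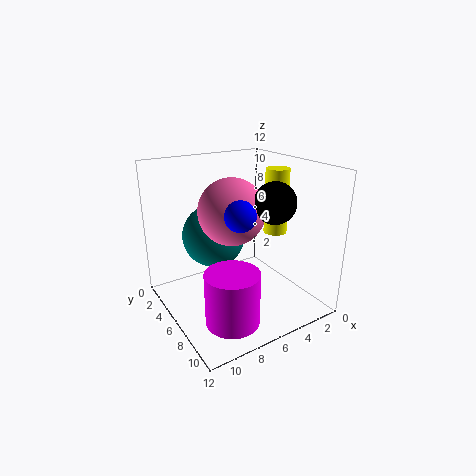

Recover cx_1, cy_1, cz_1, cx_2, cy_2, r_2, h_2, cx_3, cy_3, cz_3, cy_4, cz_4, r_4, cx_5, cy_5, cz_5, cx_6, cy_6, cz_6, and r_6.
cx_1 = 8
cy_1 = 5.5
cz_1 = 6.5
cx_2 = 2.5
cy_2 = 6.5
r_2 = 1
h_2 = 5.5
cx_3 = 9
cy_3 = 11
cz_3 = 10
cy_4 = 10
cz_4 = 10
r_4 = 1.5
cx_5 = 7.5
cy_5 = 7.5
cz_5 = 9
cx_6 = 9
cy_6 = 10
cz_6 = 1.5
r_6 = 2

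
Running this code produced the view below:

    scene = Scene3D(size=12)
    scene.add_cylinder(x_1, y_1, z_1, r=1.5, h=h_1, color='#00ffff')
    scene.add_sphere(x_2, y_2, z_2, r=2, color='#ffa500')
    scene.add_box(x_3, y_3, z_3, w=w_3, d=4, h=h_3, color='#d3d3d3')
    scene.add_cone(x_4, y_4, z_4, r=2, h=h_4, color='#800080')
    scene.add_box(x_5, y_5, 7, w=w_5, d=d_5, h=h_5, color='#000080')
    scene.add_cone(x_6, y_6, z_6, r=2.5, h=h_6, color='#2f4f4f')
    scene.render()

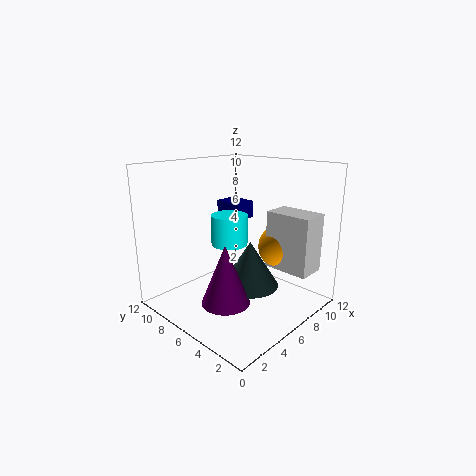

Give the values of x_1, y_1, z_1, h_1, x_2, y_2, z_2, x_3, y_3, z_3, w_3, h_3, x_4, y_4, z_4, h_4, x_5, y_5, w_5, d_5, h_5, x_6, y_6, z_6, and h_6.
x_1 = 5.5, y_1 = 6.5, z_1 = 5.5, h_1 = 2.5, x_2 = 10, y_2 = 4.5, z_2 = 4.5, x_3 = 8.5, y_3 = 1, z_3 = 3, w_3 = 2.5, h_3 = 5, x_4 = 4, y_4 = 5.5, z_4 = 1, h_4 = 5, x_5 = 7, y_5 = 7, w_5 = 2, d_5 = 2.5, h_5 = 1.5, x_6 = 7, y_6 = 5.5, z_6 = 1.5, h_6 = 4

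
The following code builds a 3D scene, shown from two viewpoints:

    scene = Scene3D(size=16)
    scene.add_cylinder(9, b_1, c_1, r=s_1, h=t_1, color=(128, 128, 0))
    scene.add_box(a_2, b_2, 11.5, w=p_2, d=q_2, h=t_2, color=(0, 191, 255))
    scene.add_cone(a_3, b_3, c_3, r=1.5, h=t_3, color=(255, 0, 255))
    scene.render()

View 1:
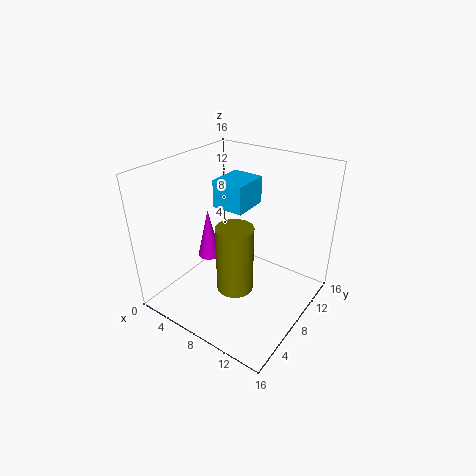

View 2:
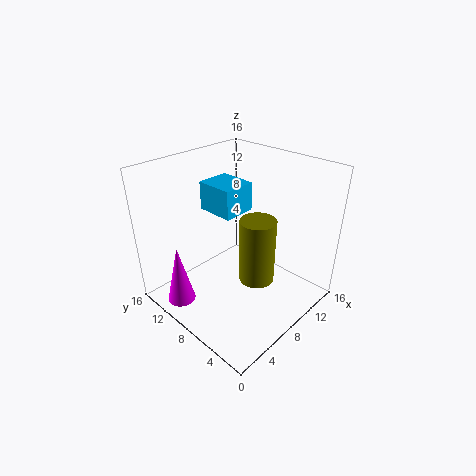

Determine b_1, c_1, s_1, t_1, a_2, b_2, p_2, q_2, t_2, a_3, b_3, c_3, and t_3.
b_1 = 6, c_1 = 3, s_1 = 2, t_1 = 7.5, a_2 = 5.5, b_2 = 7, p_2 = 3.5, q_2 = 4, t_2 = 3, a_3 = 1.5, b_3 = 10.5, c_3 = 2, t_3 = 6.5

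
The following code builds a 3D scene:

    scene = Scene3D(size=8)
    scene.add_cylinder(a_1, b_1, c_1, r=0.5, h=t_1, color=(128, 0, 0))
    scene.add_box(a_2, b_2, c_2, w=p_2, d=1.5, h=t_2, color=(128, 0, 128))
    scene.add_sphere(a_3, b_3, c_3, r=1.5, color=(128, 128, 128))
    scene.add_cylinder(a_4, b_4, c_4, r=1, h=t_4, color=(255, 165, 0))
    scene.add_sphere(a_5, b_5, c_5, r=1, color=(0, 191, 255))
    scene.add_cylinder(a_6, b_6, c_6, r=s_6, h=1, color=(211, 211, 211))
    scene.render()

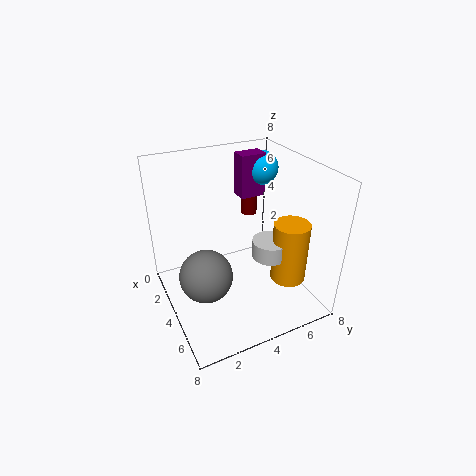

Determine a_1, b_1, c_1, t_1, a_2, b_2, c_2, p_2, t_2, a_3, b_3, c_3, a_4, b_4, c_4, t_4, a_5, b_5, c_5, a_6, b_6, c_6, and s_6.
a_1 = 1.5; b_1 = 6; c_1 = 4; t_1 = 2.5; a_2 = 1.5; b_2 = 5; c_2 = 5.5; p_2 = 1; t_2 = 2.5; a_3 = 4; b_3 = 2; c_3 = 2; a_4 = 5.5; b_4 = 6.5; c_4 = 1.5; t_4 = 3.5; a_5 = 2; b_5 = 6.5; c_5 = 7; a_6 = 5; b_6 = 5.5; c_6 = 3; s_6 = 1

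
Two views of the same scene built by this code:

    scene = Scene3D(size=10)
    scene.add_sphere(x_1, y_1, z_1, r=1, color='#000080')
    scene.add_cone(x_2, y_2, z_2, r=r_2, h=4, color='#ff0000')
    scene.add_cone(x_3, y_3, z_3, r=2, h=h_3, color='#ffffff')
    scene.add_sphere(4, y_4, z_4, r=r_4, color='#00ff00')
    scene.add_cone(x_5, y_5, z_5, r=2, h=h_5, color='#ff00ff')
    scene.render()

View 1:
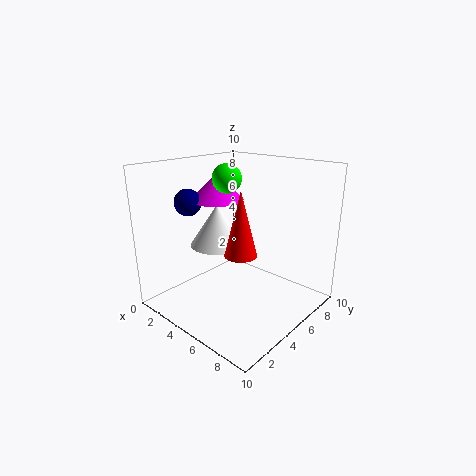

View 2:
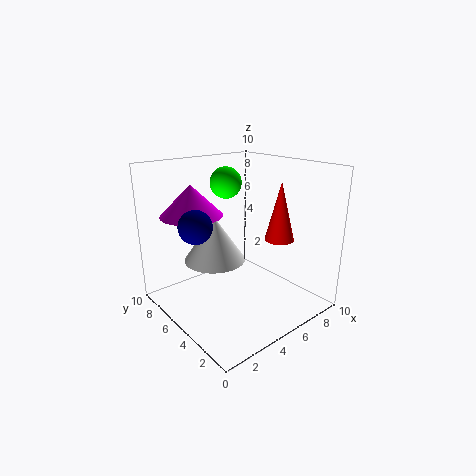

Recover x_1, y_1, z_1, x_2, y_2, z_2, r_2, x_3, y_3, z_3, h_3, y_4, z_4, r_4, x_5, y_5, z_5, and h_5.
x_1 = 1
y_1 = 4
z_1 = 7
x_2 = 7
y_2 = 3
z_2 = 5
r_2 = 1
x_3 = 3
y_3 = 5
z_3 = 4
h_3 = 3
y_4 = 5
z_4 = 9
r_4 = 1
x_5 = 2
y_5 = 6
z_5 = 7
h_5 = 2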